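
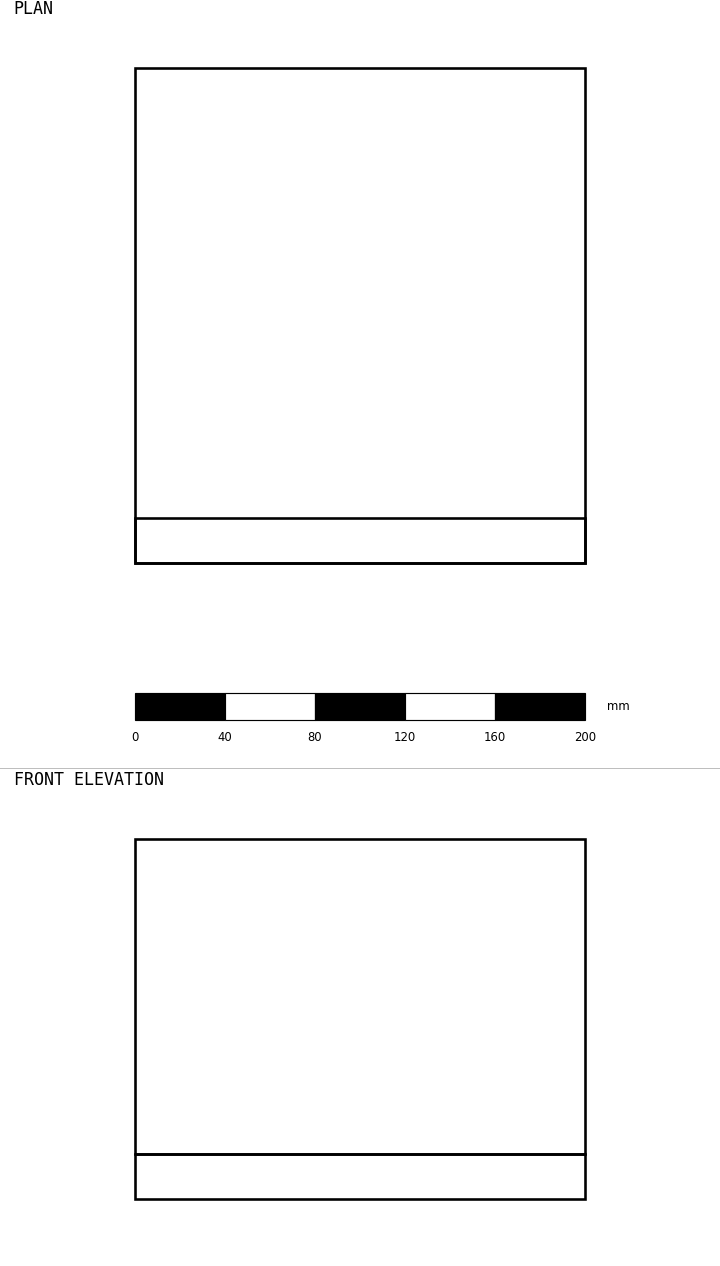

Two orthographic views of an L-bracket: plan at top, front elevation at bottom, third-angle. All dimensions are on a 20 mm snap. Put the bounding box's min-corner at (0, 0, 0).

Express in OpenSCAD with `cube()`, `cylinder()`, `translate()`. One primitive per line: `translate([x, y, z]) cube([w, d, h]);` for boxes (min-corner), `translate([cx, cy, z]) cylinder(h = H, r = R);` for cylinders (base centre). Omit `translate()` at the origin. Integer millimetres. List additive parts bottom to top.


cube([200, 220, 20]);
translate([0, 0, 20]) cube([200, 20, 140]);


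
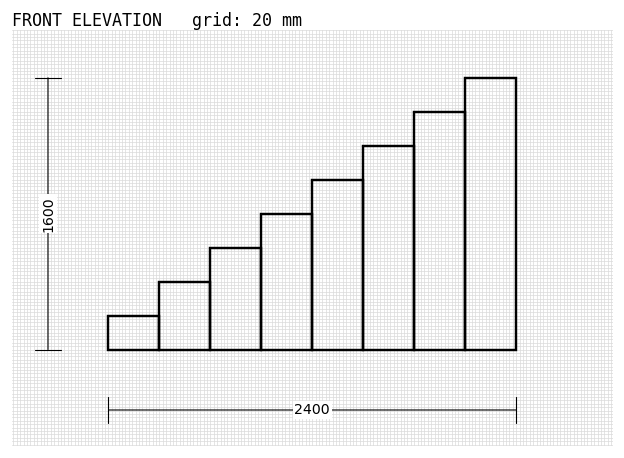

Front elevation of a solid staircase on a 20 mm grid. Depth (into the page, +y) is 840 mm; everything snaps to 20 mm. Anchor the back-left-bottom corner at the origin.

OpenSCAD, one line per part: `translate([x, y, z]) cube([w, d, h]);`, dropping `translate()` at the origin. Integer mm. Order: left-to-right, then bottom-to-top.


cube([300, 840, 200]);
translate([300, 0, 0]) cube([300, 840, 400]);
translate([600, 0, 0]) cube([300, 840, 600]);
translate([900, 0, 0]) cube([300, 840, 800]);
translate([1200, 0, 0]) cube([300, 840, 1000]);
translate([1500, 0, 0]) cube([300, 840, 1200]);
translate([1800, 0, 0]) cube([300, 840, 1400]);
translate([2100, 0, 0]) cube([300, 840, 1600]);


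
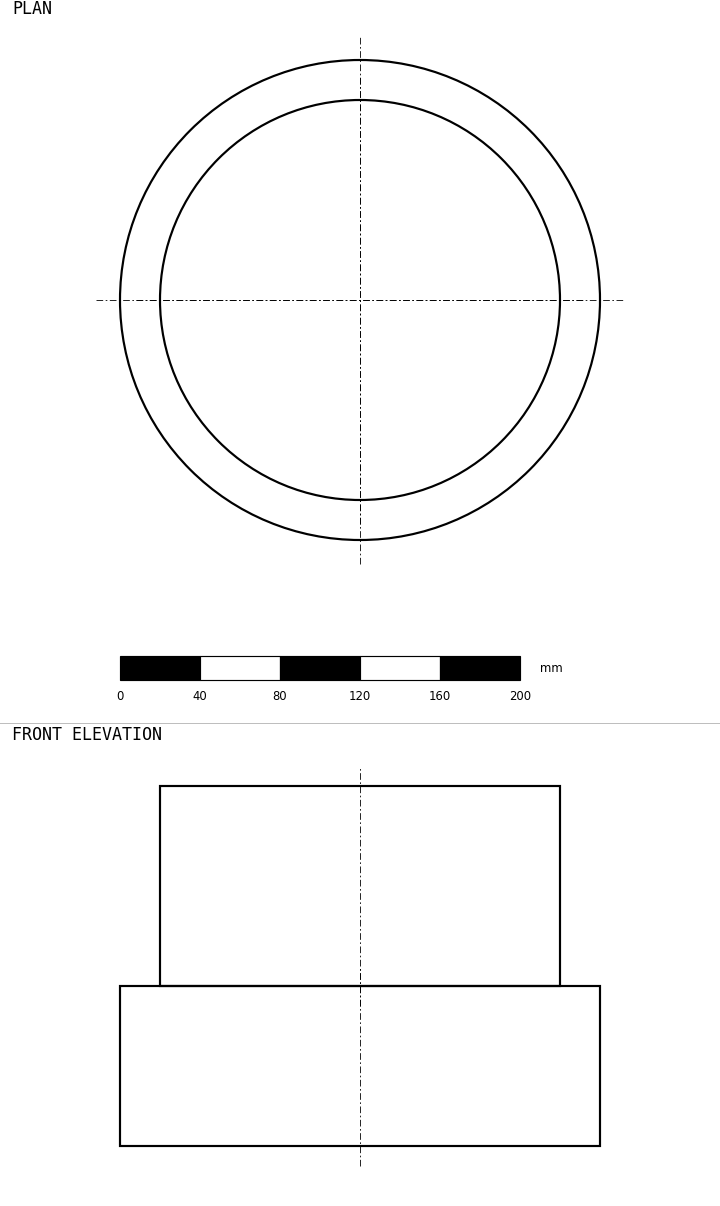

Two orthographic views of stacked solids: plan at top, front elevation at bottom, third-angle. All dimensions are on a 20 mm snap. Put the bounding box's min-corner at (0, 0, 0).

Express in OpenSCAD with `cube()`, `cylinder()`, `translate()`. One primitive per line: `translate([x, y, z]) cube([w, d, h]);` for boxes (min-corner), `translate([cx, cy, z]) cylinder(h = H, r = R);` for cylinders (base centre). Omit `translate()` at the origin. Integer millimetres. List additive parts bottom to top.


translate([120, 120, 0]) cylinder(h = 80, r = 120);
translate([120, 120, 80]) cylinder(h = 100, r = 100);


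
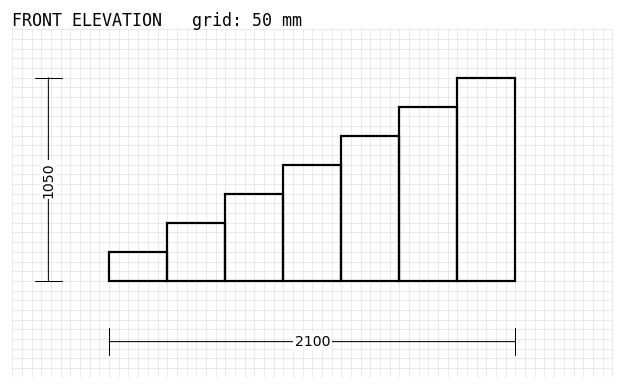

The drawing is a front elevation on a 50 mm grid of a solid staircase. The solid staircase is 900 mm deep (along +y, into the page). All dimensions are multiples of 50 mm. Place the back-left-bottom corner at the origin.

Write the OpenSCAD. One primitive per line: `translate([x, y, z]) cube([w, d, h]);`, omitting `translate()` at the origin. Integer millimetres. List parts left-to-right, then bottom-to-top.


cube([300, 900, 150]);
translate([300, 0, 0]) cube([300, 900, 300]);
translate([600, 0, 0]) cube([300, 900, 450]);
translate([900, 0, 0]) cube([300, 900, 600]);
translate([1200, 0, 0]) cube([300, 900, 750]);
translate([1500, 0, 0]) cube([300, 900, 900]);
translate([1800, 0, 0]) cube([300, 900, 1050]);


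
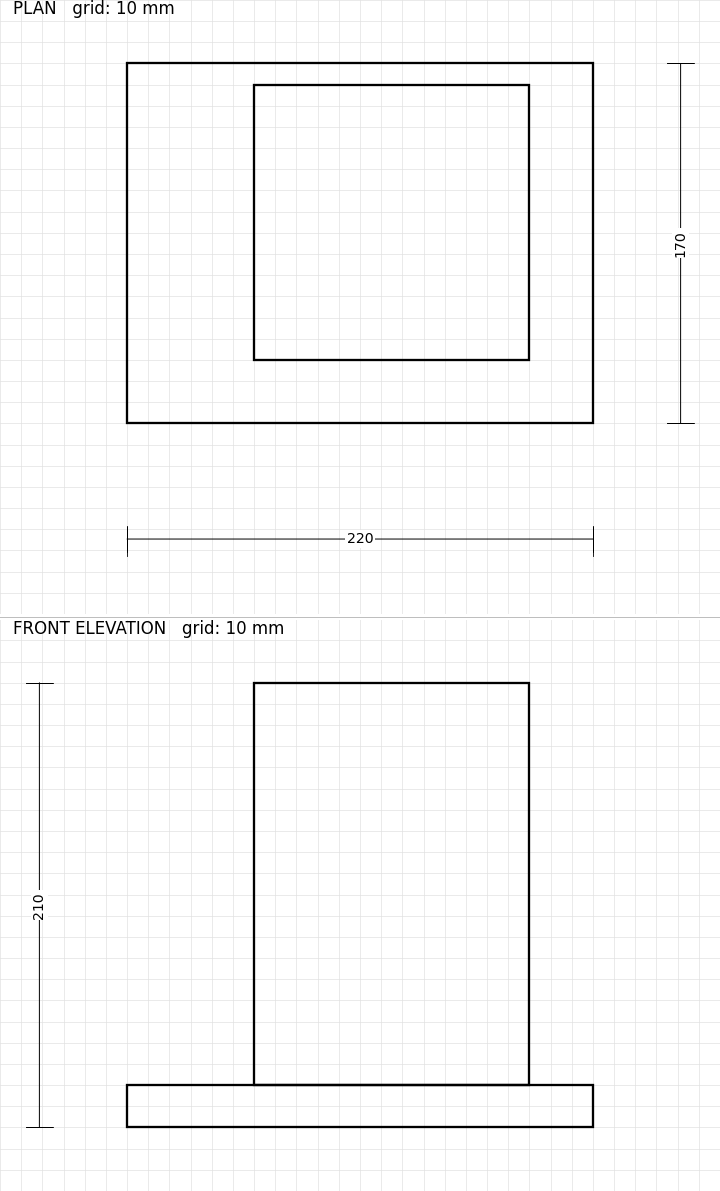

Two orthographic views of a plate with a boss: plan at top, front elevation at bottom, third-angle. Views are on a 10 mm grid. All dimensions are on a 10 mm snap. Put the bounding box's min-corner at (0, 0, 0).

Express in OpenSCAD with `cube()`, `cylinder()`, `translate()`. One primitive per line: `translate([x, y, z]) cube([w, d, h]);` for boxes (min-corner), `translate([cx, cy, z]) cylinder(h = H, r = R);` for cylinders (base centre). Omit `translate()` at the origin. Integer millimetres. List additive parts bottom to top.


cube([220, 170, 20]);
translate([60, 30, 20]) cube([130, 130, 190]);


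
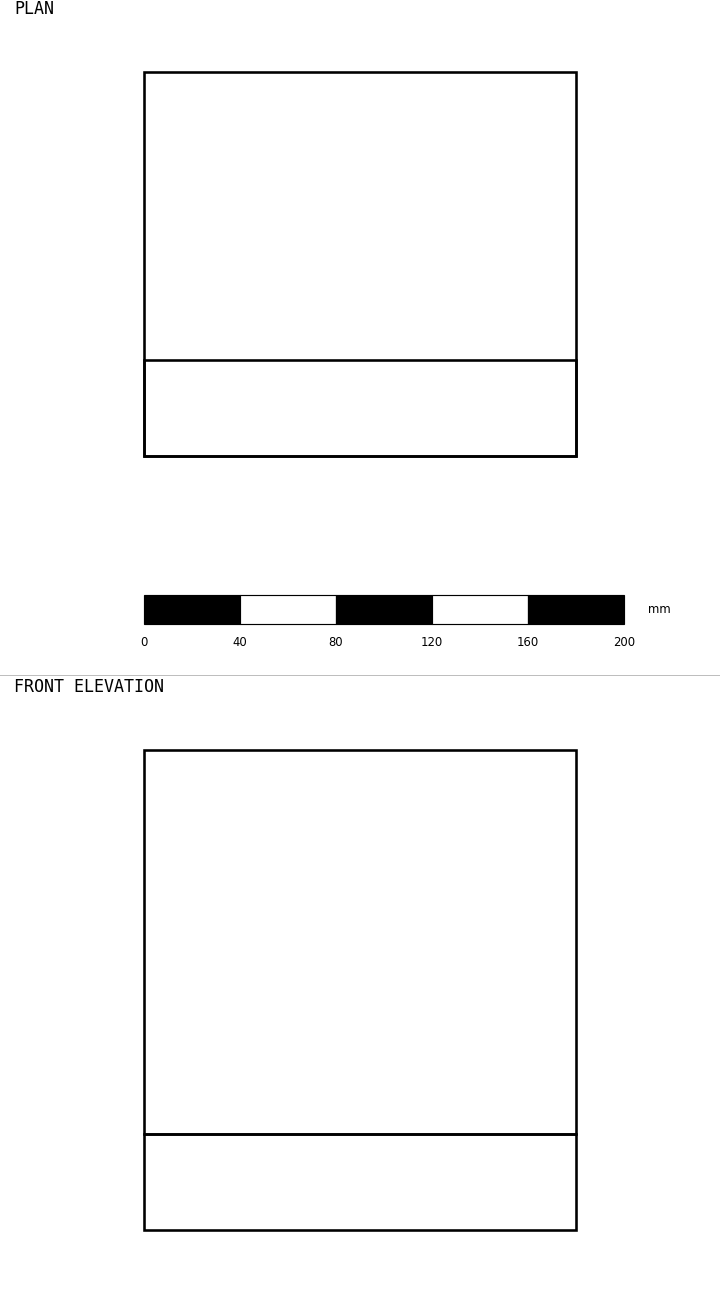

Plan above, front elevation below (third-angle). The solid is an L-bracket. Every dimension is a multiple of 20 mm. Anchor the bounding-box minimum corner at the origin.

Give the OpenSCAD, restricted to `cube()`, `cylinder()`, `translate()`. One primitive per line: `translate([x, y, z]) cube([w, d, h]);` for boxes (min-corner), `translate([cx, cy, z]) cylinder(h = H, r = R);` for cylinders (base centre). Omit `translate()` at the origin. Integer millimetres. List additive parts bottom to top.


cube([180, 160, 40]);
translate([0, 0, 40]) cube([180, 40, 160]);


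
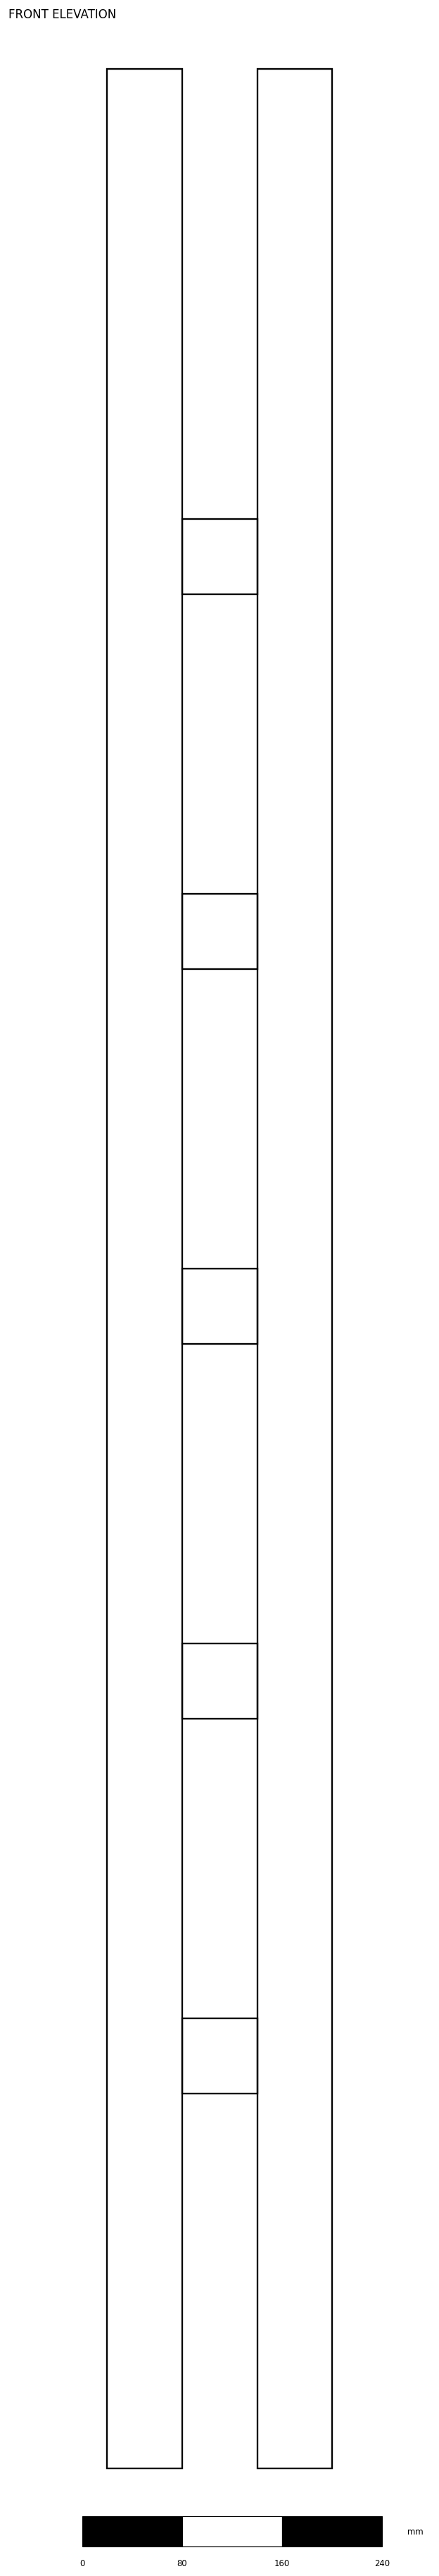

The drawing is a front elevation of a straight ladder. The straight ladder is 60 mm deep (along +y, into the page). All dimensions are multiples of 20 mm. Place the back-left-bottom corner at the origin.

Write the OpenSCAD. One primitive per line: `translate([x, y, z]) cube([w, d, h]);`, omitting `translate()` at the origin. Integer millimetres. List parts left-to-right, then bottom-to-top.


cube([60, 60, 1920]);
translate([60, 0, 300]) cube([60, 60, 60]);
translate([60, 0, 600]) cube([60, 60, 60]);
translate([60, 0, 900]) cube([60, 60, 60]);
translate([60, 0, 1200]) cube([60, 60, 60]);
translate([60, 0, 1500]) cube([60, 60, 60]);
translate([120, 0, 0]) cube([60, 60, 1920]);


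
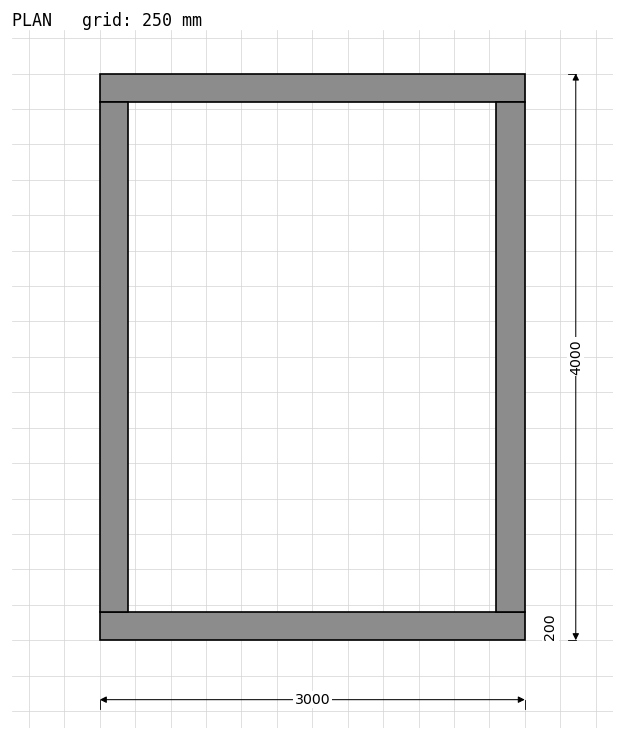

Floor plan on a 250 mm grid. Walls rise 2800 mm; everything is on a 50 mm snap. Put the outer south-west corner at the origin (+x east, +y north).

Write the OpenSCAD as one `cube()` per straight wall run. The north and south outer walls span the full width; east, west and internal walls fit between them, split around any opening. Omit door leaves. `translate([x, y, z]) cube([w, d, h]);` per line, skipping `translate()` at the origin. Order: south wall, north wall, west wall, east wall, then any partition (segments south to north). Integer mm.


cube([3000, 200, 2800]);
translate([0, 3800, 0]) cube([3000, 200, 2800]);
translate([0, 200, 0]) cube([200, 3600, 2800]);
translate([2800, 200, 0]) cube([200, 3600, 2800]);


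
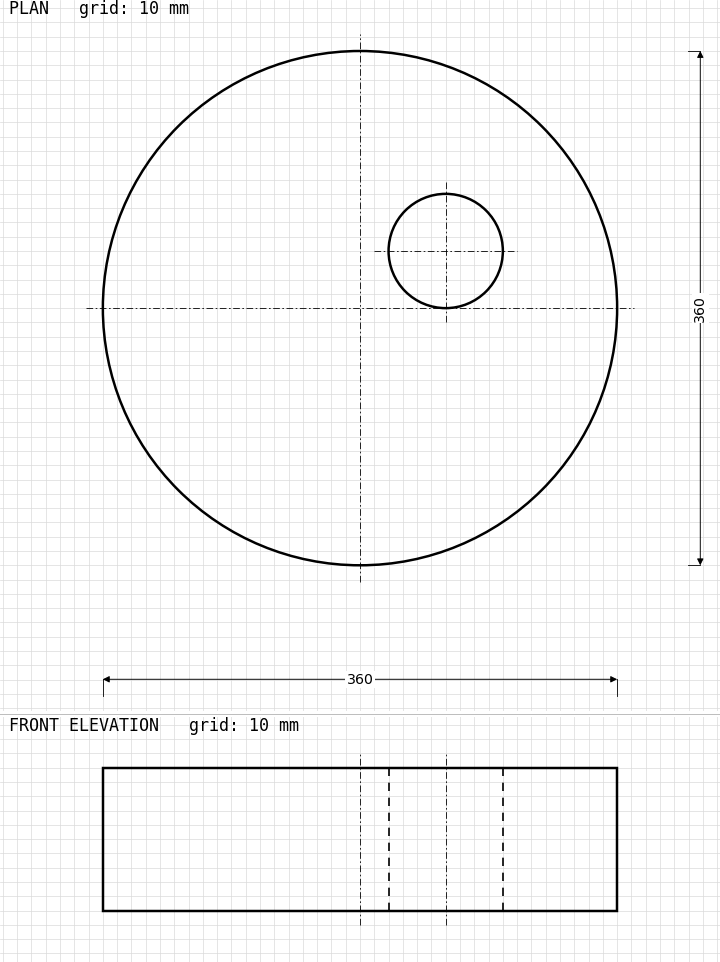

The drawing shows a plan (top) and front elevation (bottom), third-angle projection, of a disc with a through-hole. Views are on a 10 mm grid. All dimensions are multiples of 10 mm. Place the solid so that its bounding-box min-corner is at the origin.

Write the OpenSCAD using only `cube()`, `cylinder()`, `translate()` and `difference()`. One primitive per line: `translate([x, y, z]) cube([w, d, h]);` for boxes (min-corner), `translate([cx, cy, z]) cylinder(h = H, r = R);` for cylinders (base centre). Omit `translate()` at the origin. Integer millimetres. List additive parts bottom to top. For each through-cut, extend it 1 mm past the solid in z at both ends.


difference() {
  translate([180, 180, 0]) cylinder(h = 100, r = 180);
  translate([240, 220, -1]) cylinder(h = 102, r = 40);
}


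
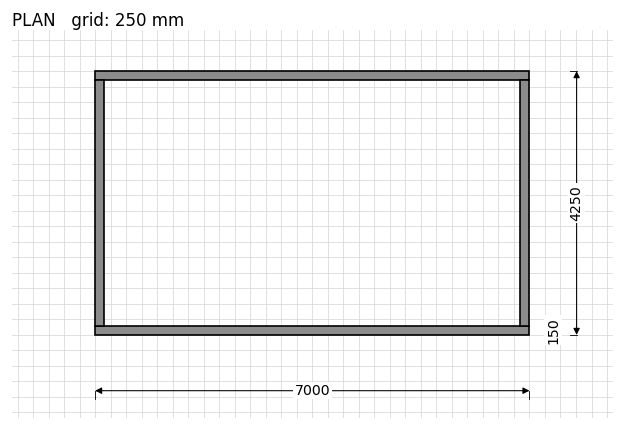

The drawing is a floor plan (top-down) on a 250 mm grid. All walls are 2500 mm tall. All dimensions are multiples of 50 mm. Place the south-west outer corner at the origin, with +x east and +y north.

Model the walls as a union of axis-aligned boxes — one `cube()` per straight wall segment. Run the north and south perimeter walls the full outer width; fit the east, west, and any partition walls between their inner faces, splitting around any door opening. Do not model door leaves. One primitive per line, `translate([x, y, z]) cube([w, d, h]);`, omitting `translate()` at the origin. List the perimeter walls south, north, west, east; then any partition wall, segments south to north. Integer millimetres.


cube([7000, 150, 2500]);
translate([0, 4100, 0]) cube([7000, 150, 2500]);
translate([0, 150, 0]) cube([150, 3950, 2500]);
translate([6850, 150, 0]) cube([150, 3950, 2500]);


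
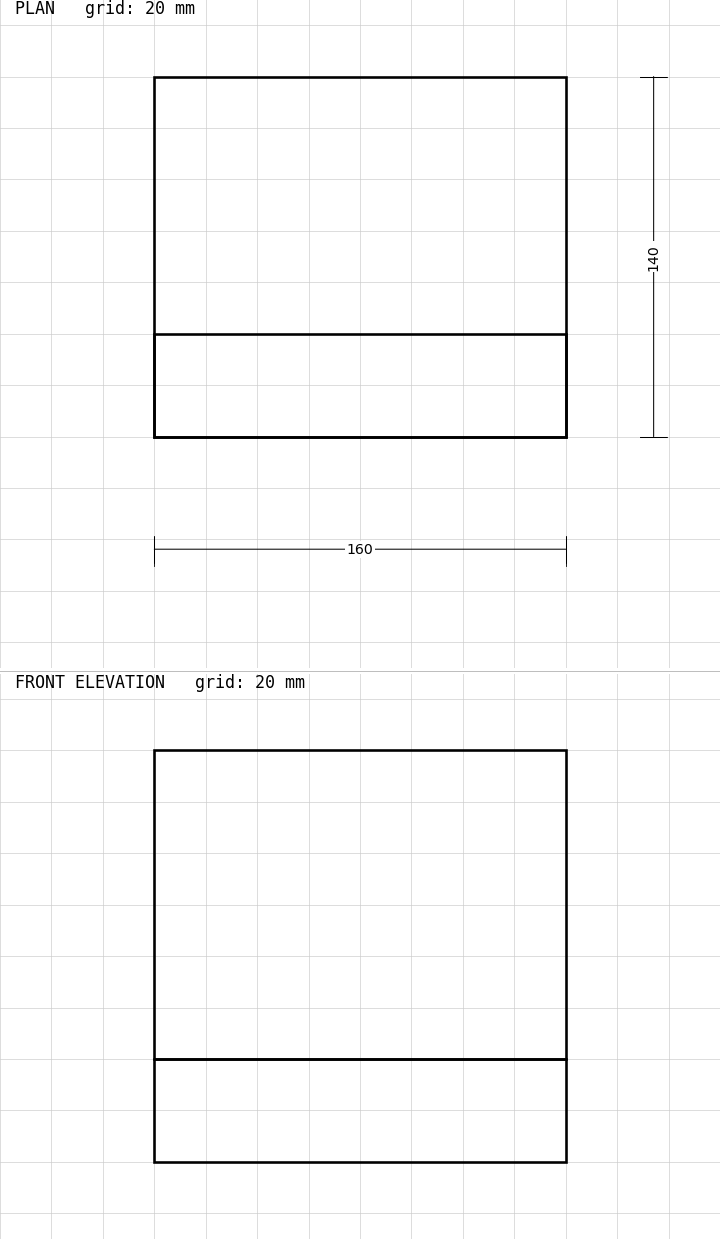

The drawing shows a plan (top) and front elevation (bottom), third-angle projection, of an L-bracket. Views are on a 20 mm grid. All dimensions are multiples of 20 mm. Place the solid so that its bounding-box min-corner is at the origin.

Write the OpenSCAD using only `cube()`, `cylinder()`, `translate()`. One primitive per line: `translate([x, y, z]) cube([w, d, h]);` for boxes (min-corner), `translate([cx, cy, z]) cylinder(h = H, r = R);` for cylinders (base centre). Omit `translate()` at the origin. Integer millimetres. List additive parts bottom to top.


cube([160, 140, 40]);
translate([0, 0, 40]) cube([160, 40, 120]);


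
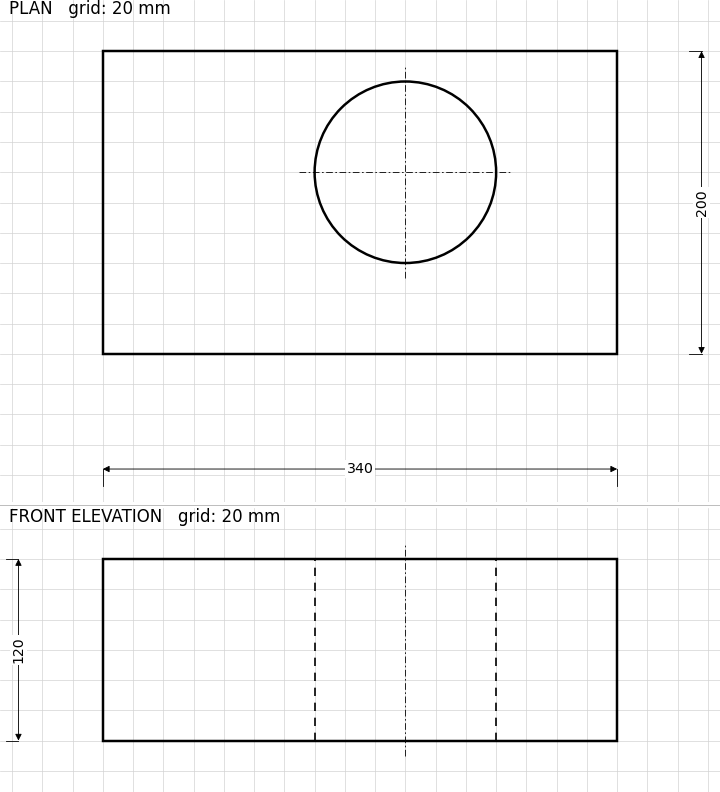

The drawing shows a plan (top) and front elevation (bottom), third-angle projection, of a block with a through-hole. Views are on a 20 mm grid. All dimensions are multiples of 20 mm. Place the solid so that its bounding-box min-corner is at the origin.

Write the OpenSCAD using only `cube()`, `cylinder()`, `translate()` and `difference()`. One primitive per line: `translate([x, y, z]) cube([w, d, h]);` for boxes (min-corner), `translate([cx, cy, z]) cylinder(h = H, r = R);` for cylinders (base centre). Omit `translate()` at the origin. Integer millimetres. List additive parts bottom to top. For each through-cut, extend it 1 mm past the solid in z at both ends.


difference() {
  cube([340, 200, 120]);
  translate([200, 120, -1]) cylinder(h = 122, r = 60);
}


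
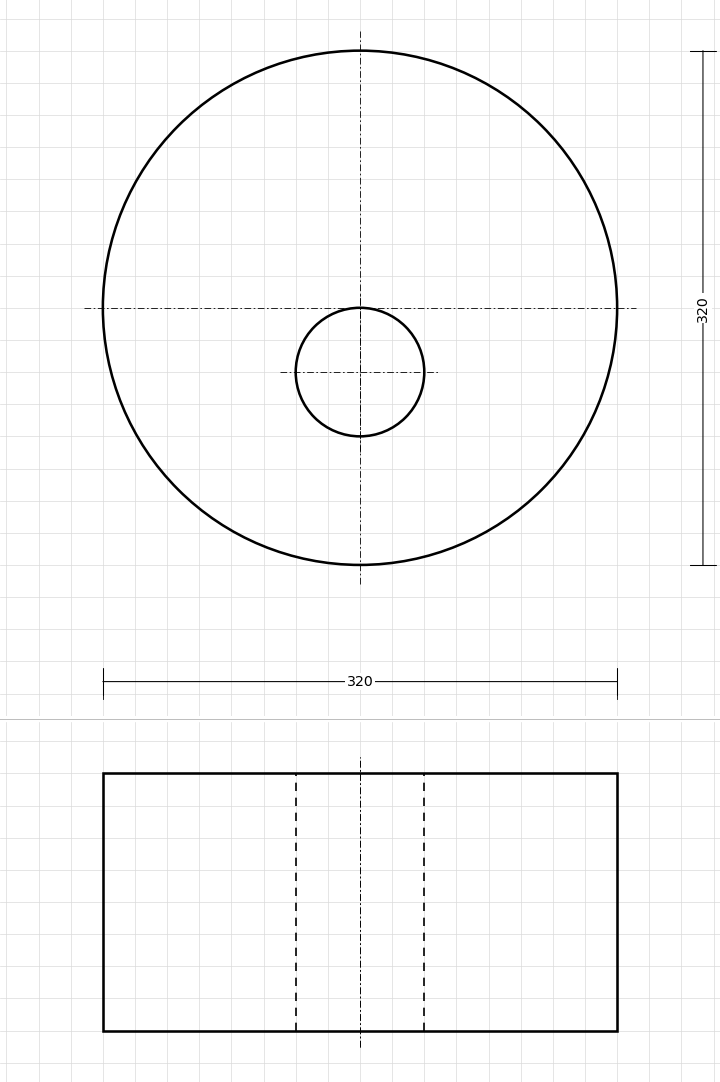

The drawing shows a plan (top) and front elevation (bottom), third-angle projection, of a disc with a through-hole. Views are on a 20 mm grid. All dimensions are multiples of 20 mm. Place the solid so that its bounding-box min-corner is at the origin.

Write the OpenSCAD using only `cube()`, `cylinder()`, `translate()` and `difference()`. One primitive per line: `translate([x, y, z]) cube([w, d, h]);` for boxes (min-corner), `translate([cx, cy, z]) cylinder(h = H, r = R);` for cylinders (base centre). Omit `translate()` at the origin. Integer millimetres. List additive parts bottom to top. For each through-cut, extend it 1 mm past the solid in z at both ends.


difference() {
  translate([160, 160, 0]) cylinder(h = 160, r = 160);
  translate([160, 120, -1]) cylinder(h = 162, r = 40);
}


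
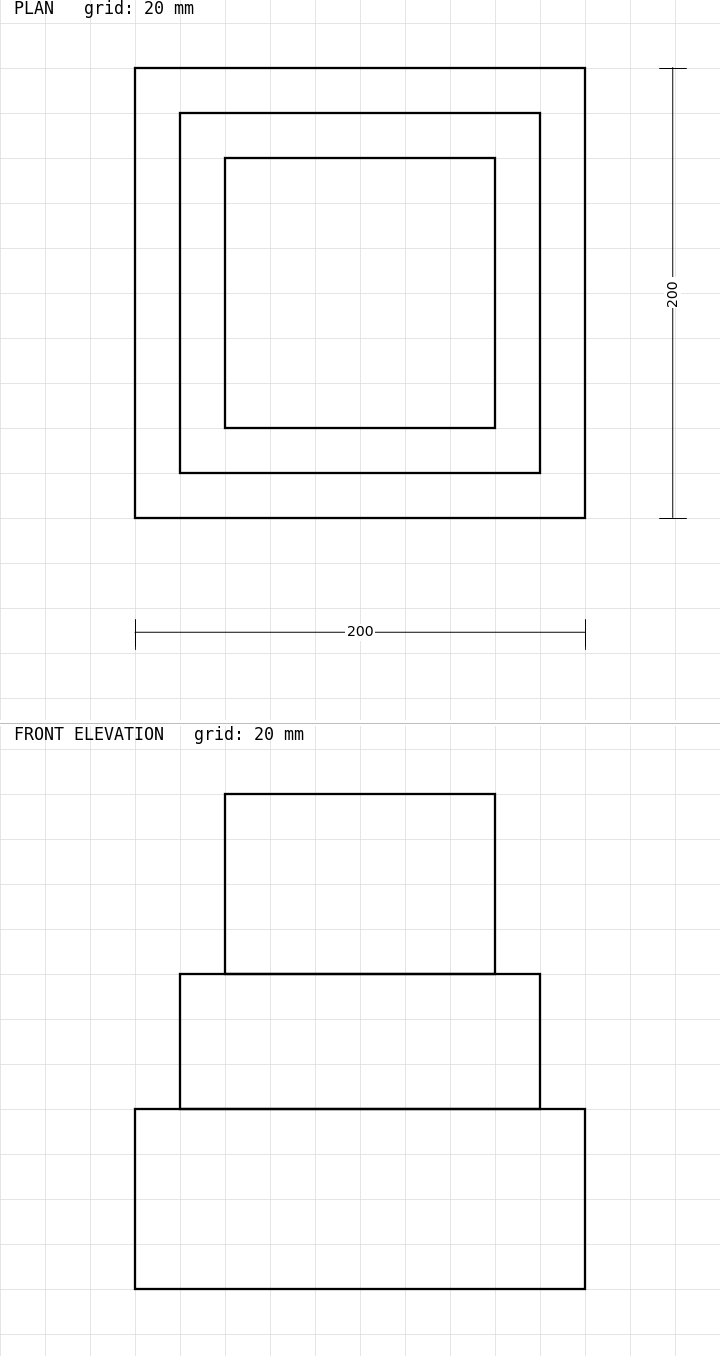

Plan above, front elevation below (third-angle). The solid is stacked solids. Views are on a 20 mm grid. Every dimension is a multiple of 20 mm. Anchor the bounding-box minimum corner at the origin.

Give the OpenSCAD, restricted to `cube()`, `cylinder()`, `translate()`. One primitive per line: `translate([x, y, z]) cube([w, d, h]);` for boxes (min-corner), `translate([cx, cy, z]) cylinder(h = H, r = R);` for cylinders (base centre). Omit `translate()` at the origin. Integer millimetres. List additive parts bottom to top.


cube([200, 200, 80]);
translate([20, 20, 80]) cube([160, 160, 60]);
translate([40, 40, 140]) cube([120, 120, 80]);


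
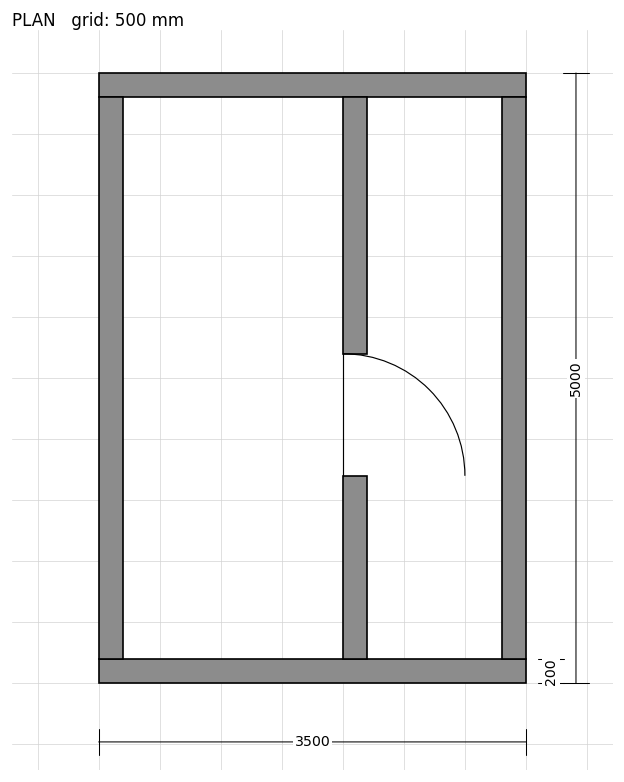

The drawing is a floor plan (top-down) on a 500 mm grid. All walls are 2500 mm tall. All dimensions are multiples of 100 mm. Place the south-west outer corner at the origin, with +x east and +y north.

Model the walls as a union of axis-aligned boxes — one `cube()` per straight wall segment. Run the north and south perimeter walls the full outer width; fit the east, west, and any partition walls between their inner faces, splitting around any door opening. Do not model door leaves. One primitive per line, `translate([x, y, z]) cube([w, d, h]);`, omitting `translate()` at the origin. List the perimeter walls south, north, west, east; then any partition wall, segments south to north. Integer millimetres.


cube([3500, 200, 2500]);
translate([0, 4800, 0]) cube([3500, 200, 2500]);
translate([0, 200, 0]) cube([200, 4600, 2500]);
translate([3300, 200, 0]) cube([200, 4600, 2500]);
translate([2000, 200, 0]) cube([200, 1500, 2500]);
translate([2000, 2700, 0]) cube([200, 2100, 2500]);


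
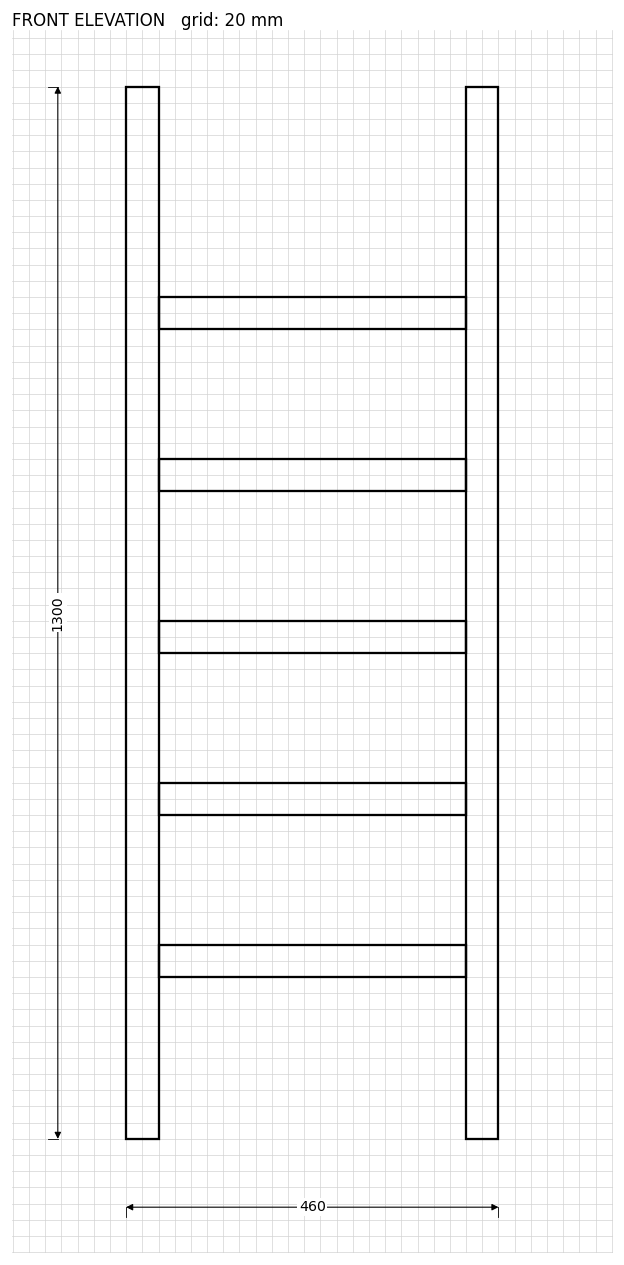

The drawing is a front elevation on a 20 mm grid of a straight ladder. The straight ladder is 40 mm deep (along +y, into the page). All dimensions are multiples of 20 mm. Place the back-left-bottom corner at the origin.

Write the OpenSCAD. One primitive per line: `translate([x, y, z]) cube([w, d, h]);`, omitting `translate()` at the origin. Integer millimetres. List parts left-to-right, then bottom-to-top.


cube([40, 40, 1300]);
translate([40, 0, 200]) cube([380, 40, 40]);
translate([40, 0, 400]) cube([380, 40, 40]);
translate([40, 0, 600]) cube([380, 40, 40]);
translate([40, 0, 800]) cube([380, 40, 40]);
translate([40, 0, 1000]) cube([380, 40, 40]);
translate([420, 0, 0]) cube([40, 40, 1300]);


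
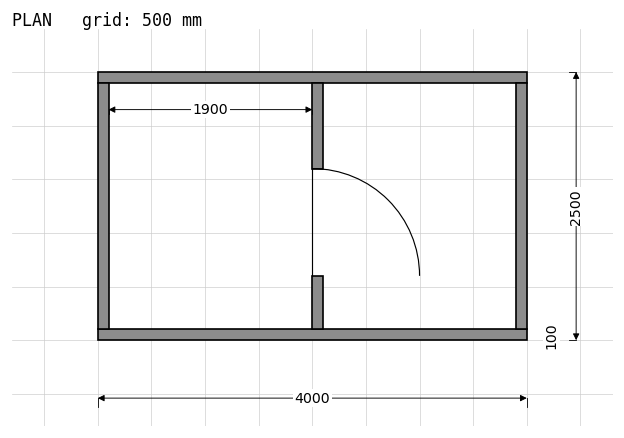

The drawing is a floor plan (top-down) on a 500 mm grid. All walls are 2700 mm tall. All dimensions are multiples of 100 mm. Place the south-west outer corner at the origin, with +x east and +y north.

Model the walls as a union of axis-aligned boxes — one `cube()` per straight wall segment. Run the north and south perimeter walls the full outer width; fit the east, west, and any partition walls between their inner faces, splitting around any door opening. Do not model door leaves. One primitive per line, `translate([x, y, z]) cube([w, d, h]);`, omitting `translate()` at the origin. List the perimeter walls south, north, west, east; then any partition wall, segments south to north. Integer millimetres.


cube([4000, 100, 2700]);
translate([0, 2400, 0]) cube([4000, 100, 2700]);
translate([0, 100, 0]) cube([100, 2300, 2700]);
translate([3900, 100, 0]) cube([100, 2300, 2700]);
translate([2000, 100, 0]) cube([100, 500, 2700]);
translate([2000, 1600, 0]) cube([100, 800, 2700]);


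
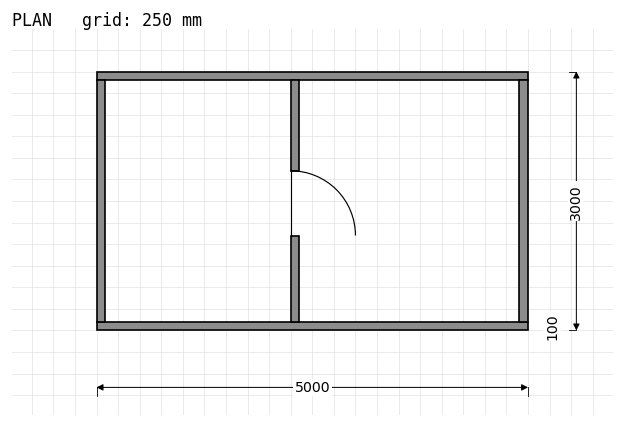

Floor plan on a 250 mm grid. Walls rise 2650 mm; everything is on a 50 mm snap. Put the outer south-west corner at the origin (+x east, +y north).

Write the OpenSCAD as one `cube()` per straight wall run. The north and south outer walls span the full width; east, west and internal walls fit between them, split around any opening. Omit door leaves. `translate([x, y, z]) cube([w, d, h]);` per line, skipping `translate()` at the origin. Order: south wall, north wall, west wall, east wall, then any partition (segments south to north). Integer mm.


cube([5000, 100, 2650]);
translate([0, 2900, 0]) cube([5000, 100, 2650]);
translate([0, 100, 0]) cube([100, 2800, 2650]);
translate([4900, 100, 0]) cube([100, 2800, 2650]);
translate([2250, 100, 0]) cube([100, 1000, 2650]);
translate([2250, 1850, 0]) cube([100, 1050, 2650]);


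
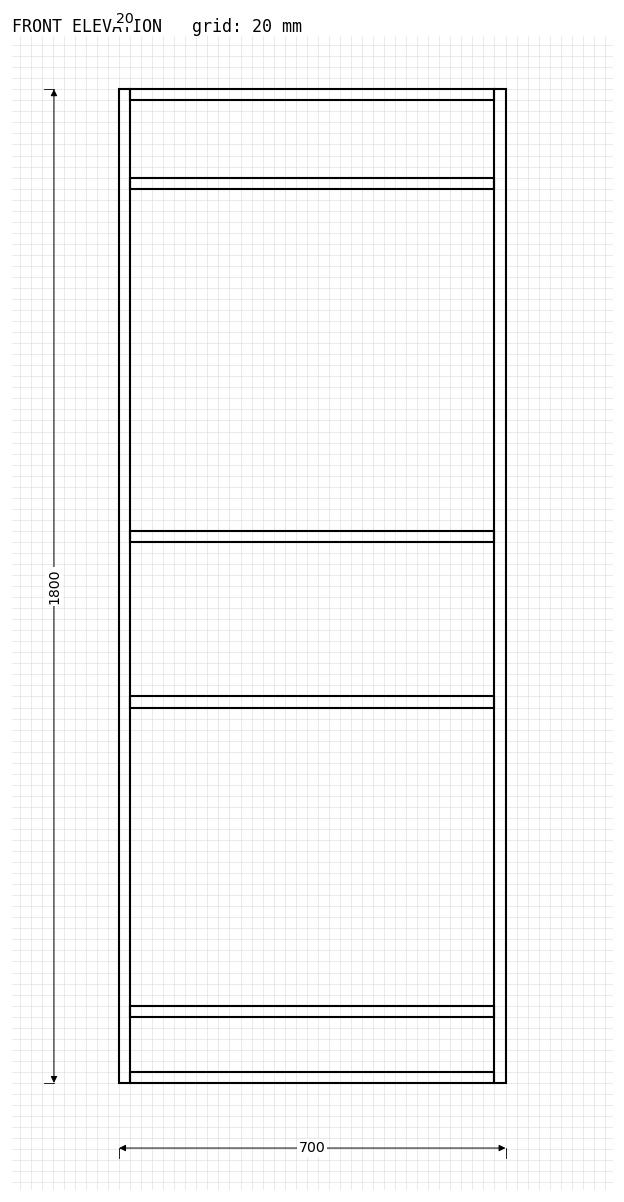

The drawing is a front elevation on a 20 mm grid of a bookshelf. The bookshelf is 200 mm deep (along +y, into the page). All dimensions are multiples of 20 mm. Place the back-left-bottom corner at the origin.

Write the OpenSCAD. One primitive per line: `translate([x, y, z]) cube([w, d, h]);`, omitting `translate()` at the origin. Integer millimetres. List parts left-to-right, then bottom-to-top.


cube([20, 200, 1800]);
translate([20, 0, 0]) cube([660, 200, 20]);
translate([20, 0, 120]) cube([660, 200, 20]);
translate([20, 0, 680]) cube([660, 200, 20]);
translate([20, 0, 980]) cube([660, 200, 20]);
translate([20, 0, 1620]) cube([660, 200, 20]);
translate([20, 0, 1780]) cube([660, 200, 20]);
translate([680, 0, 0]) cube([20, 200, 1800]);


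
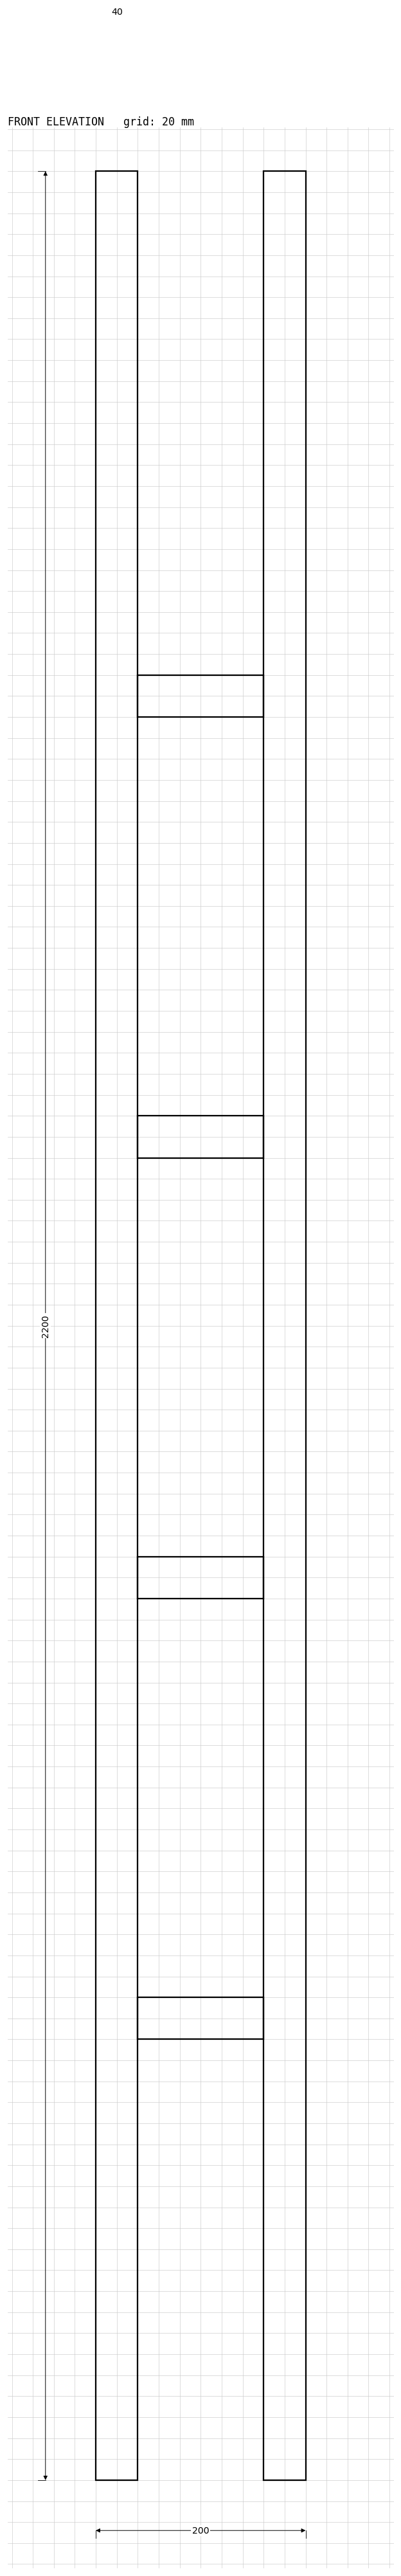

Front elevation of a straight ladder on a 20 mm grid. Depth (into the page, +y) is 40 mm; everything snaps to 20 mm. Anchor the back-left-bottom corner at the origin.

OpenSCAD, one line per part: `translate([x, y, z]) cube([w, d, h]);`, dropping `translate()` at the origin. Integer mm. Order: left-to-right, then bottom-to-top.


cube([40, 40, 2200]);
translate([40, 0, 420]) cube([120, 40, 40]);
translate([40, 0, 840]) cube([120, 40, 40]);
translate([40, 0, 1260]) cube([120, 40, 40]);
translate([40, 0, 1680]) cube([120, 40, 40]);
translate([160, 0, 0]) cube([40, 40, 2200]);


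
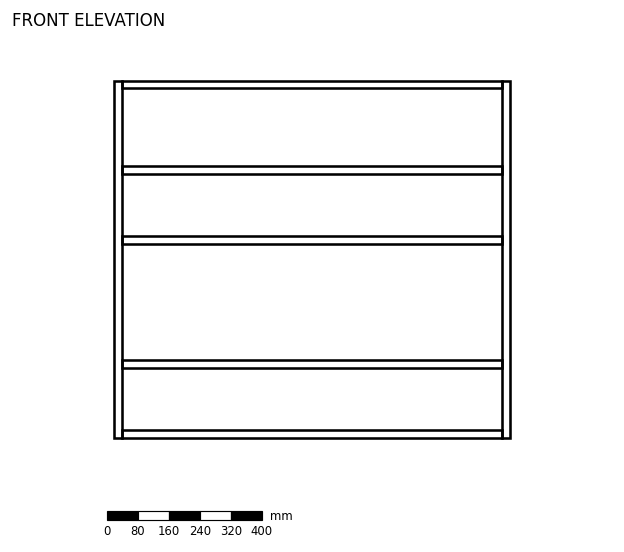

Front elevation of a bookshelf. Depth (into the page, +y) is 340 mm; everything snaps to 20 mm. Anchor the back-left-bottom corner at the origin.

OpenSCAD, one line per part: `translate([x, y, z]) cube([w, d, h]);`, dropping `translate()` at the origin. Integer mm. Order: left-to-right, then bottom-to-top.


cube([20, 340, 920]);
translate([20, 0, 0]) cube([980, 340, 20]);
translate([20, 0, 180]) cube([980, 340, 20]);
translate([20, 0, 500]) cube([980, 340, 20]);
translate([20, 0, 680]) cube([980, 340, 20]);
translate([20, 0, 900]) cube([980, 340, 20]);
translate([1000, 0, 0]) cube([20, 340, 920]);


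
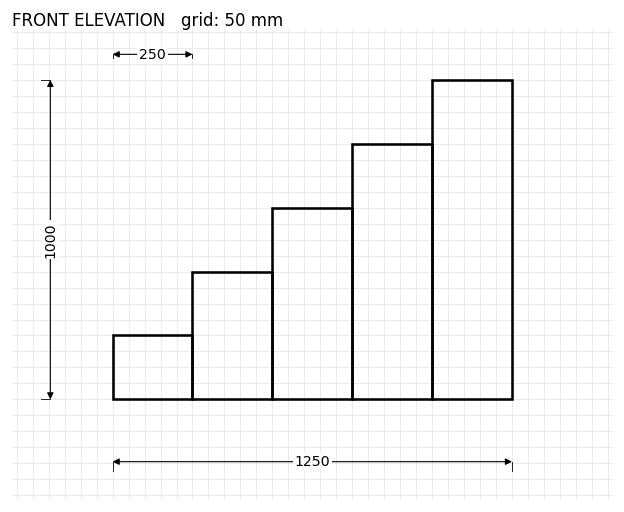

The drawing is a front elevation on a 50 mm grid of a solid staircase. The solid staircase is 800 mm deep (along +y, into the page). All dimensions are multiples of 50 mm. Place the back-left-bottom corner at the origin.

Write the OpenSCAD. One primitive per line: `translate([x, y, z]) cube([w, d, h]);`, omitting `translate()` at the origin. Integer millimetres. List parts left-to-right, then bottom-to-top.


cube([250, 800, 200]);
translate([250, 0, 0]) cube([250, 800, 400]);
translate([500, 0, 0]) cube([250, 800, 600]);
translate([750, 0, 0]) cube([250, 800, 800]);
translate([1000, 0, 0]) cube([250, 800, 1000]);


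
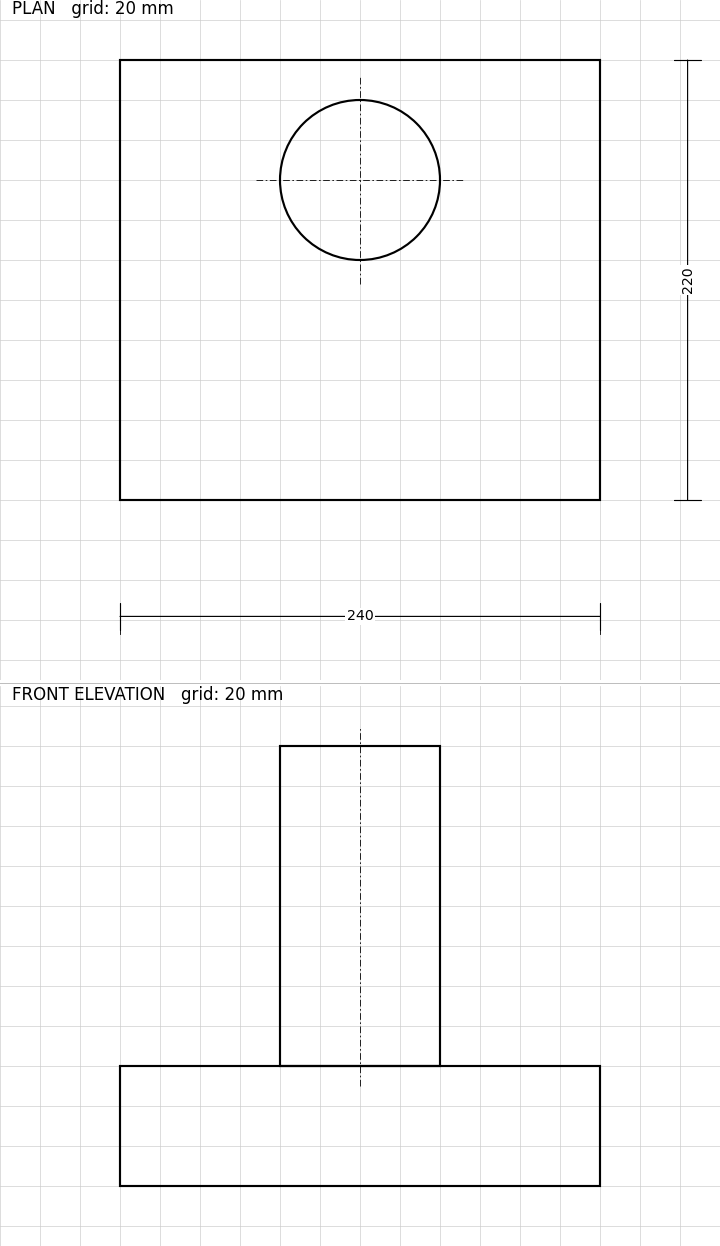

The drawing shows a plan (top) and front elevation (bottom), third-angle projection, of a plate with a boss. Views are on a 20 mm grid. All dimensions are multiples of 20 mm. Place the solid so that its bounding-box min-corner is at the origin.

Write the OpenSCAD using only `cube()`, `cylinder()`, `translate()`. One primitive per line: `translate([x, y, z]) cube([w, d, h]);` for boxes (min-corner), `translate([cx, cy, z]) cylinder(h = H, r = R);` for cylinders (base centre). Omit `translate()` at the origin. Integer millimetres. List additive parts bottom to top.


cube([240, 220, 60]);
translate([120, 160, 60]) cylinder(h = 160, r = 40);


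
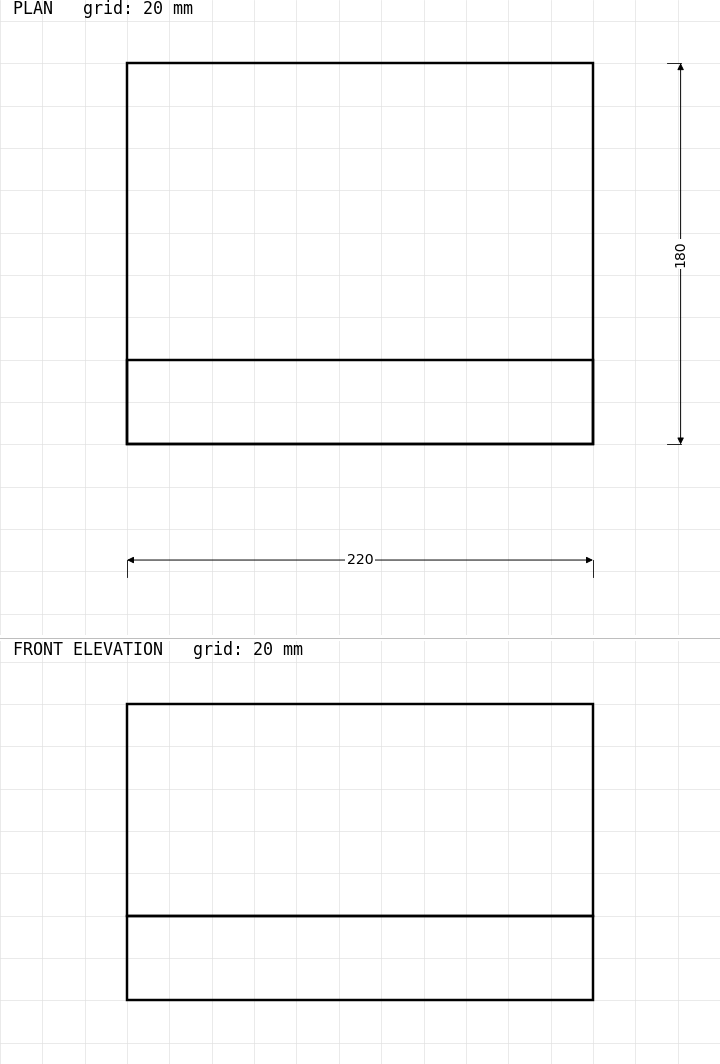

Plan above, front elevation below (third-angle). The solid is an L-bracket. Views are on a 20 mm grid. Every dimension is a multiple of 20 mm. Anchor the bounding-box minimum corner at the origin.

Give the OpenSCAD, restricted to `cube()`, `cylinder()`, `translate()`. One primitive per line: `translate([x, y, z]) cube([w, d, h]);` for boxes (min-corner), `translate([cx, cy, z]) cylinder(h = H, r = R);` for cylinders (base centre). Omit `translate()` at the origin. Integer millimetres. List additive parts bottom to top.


cube([220, 180, 40]);
translate([0, 0, 40]) cube([220, 40, 100]);


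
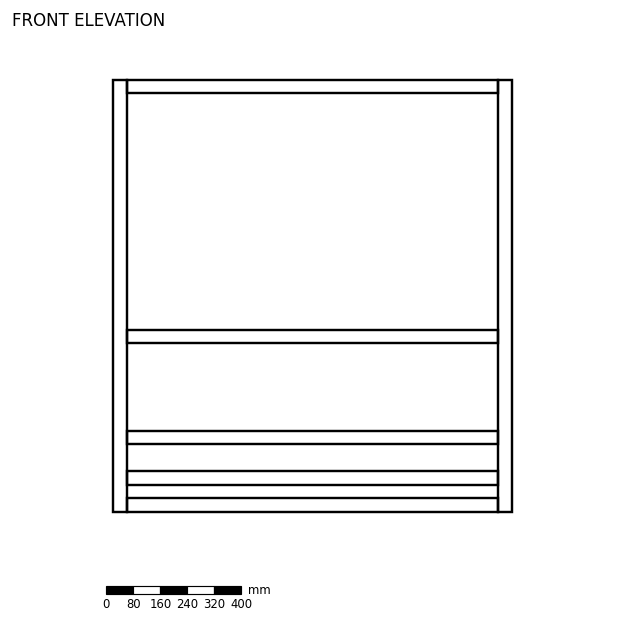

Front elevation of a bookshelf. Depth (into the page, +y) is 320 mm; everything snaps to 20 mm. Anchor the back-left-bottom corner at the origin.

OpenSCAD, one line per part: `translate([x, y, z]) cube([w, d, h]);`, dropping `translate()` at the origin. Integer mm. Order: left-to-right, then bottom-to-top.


cube([40, 320, 1280]);
translate([40, 0, 0]) cube([1100, 320, 40]);
translate([40, 0, 80]) cube([1100, 320, 40]);
translate([40, 0, 200]) cube([1100, 320, 40]);
translate([40, 0, 500]) cube([1100, 320, 40]);
translate([40, 0, 1240]) cube([1100, 320, 40]);
translate([1140, 0, 0]) cube([40, 320, 1280]);


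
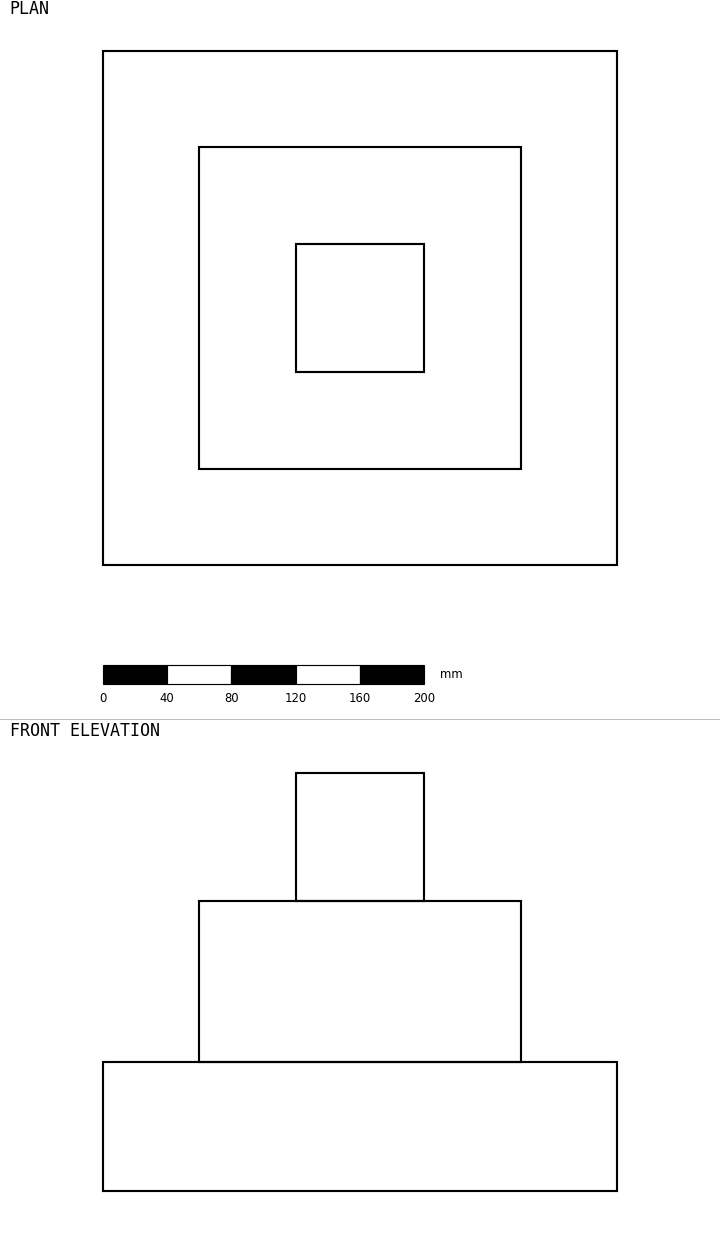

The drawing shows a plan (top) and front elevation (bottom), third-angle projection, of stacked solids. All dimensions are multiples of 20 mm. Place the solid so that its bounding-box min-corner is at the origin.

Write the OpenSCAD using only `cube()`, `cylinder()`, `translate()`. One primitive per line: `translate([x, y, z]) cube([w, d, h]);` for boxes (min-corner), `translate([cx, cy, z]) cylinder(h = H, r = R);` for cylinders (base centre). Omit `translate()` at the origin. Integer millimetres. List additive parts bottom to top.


cube([320, 320, 80]);
translate([60, 60, 80]) cube([200, 200, 100]);
translate([120, 120, 180]) cube([80, 80, 80]);


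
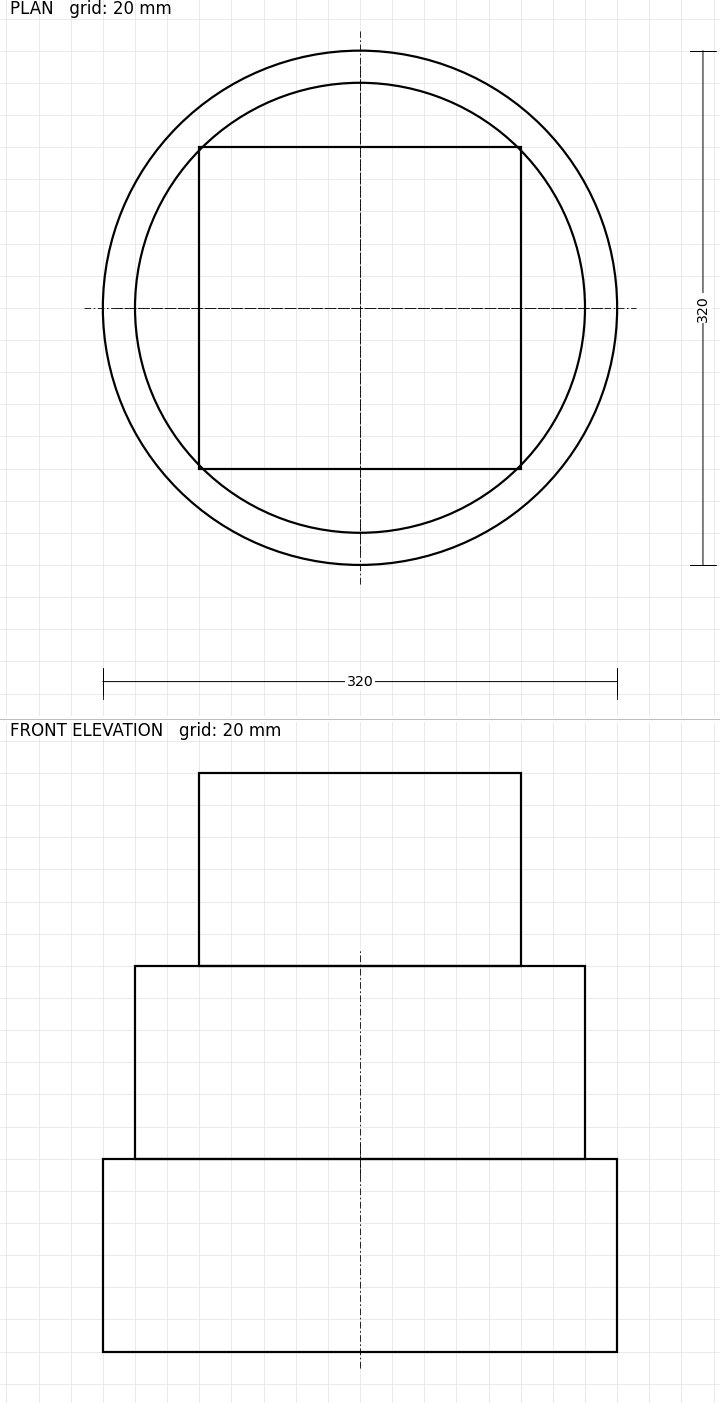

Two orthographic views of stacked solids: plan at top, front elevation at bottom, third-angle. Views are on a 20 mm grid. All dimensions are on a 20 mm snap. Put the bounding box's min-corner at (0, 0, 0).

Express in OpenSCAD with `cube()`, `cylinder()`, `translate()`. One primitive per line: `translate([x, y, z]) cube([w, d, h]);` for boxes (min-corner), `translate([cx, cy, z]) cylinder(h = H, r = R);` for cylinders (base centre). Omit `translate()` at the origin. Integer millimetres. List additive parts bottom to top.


translate([160, 160, 0]) cylinder(h = 120, r = 160);
translate([160, 160, 120]) cylinder(h = 120, r = 140);
translate([60, 60, 240]) cube([200, 200, 120]);


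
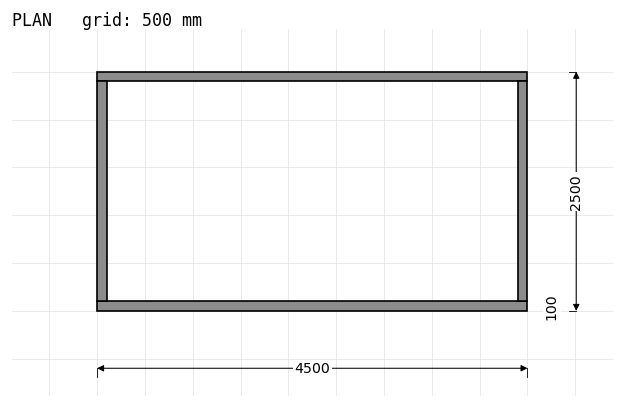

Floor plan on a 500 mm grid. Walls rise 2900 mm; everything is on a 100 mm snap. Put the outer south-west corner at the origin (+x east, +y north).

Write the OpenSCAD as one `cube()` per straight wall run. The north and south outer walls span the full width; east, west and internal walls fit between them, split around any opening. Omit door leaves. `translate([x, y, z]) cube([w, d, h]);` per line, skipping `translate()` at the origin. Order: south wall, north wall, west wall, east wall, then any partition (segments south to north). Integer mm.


cube([4500, 100, 2900]);
translate([0, 2400, 0]) cube([4500, 100, 2900]);
translate([0, 100, 0]) cube([100, 2300, 2900]);
translate([4400, 100, 0]) cube([100, 2300, 2900]);


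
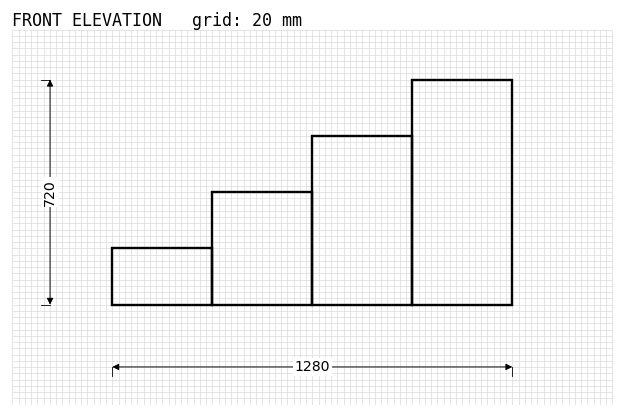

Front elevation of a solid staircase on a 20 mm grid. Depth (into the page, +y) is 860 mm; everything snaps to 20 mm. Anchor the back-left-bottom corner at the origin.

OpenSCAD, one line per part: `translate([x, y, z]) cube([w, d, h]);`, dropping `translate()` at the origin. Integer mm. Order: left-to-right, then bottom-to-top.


cube([320, 860, 180]);
translate([320, 0, 0]) cube([320, 860, 360]);
translate([640, 0, 0]) cube([320, 860, 540]);
translate([960, 0, 0]) cube([320, 860, 720]);


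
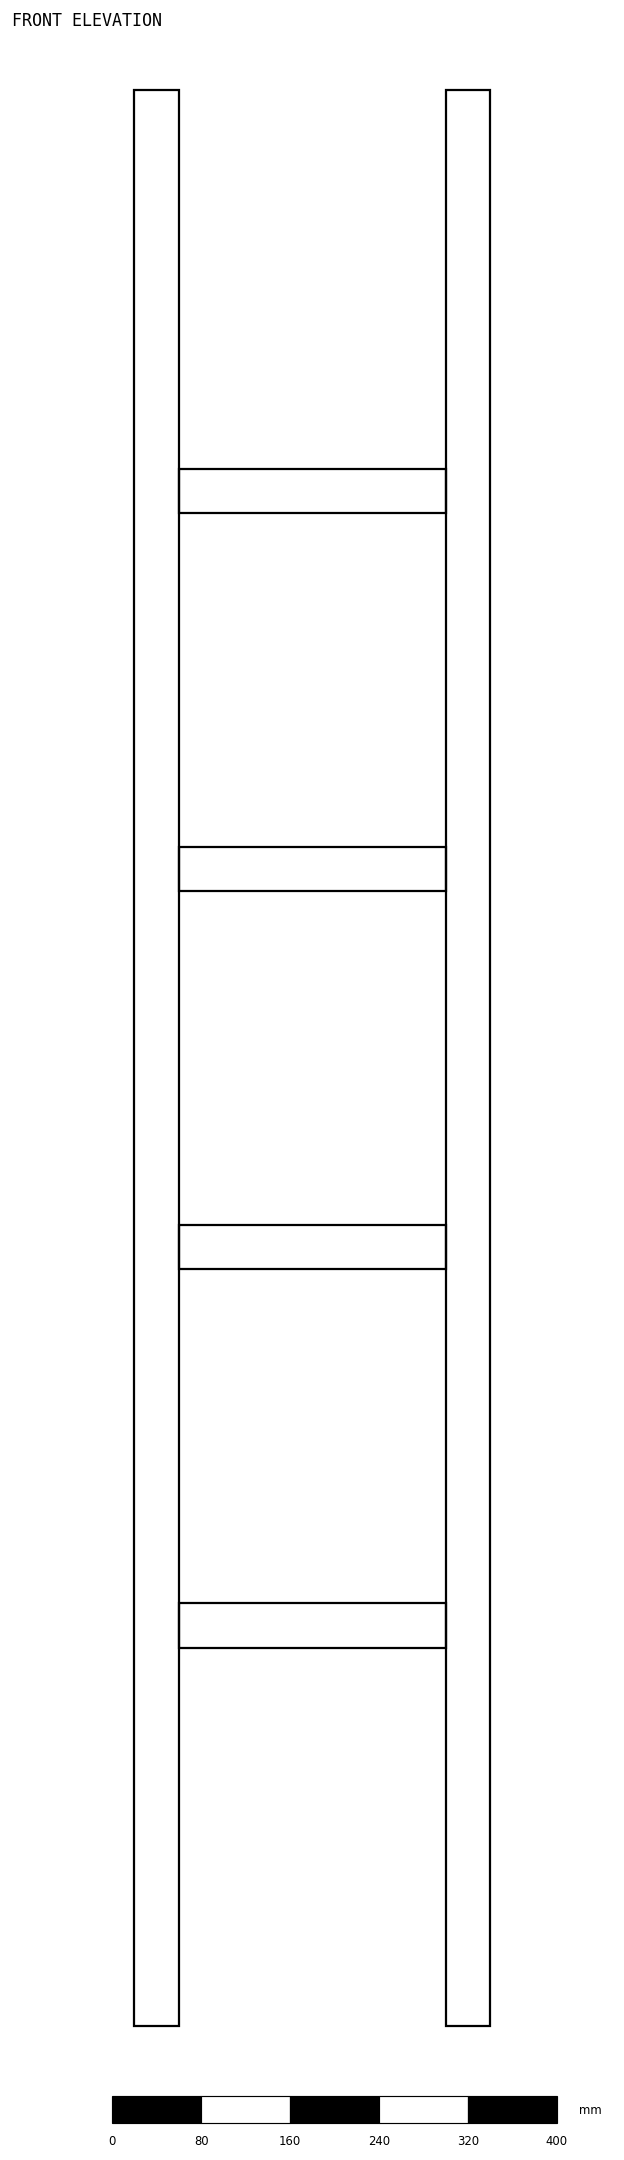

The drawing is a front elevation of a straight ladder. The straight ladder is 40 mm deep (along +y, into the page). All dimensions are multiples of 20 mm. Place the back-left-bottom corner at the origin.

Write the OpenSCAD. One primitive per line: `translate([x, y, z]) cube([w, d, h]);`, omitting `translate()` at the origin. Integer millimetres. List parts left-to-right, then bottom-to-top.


cube([40, 40, 1740]);
translate([40, 0, 340]) cube([240, 40, 40]);
translate([40, 0, 680]) cube([240, 40, 40]);
translate([40, 0, 1020]) cube([240, 40, 40]);
translate([40, 0, 1360]) cube([240, 40, 40]);
translate([280, 0, 0]) cube([40, 40, 1740]);


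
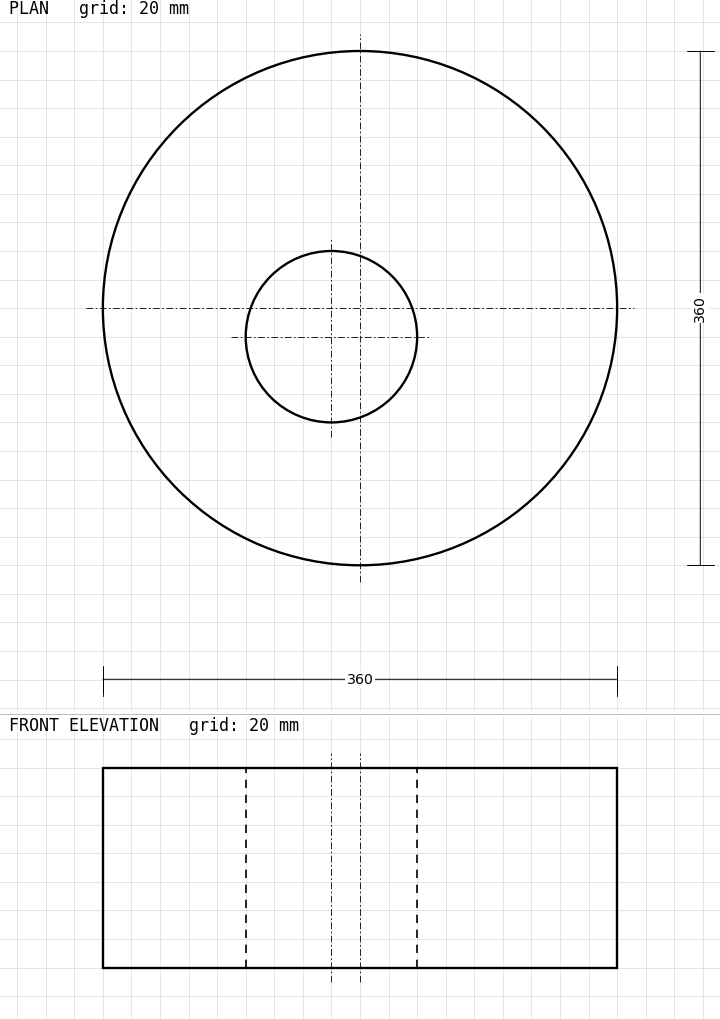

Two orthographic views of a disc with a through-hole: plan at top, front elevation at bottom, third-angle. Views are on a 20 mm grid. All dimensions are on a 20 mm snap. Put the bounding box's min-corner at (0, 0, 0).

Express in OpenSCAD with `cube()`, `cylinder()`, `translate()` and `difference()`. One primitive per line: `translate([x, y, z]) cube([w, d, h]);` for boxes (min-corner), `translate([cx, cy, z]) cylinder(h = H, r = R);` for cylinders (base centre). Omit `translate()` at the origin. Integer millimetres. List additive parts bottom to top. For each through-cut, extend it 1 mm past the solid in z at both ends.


difference() {
  translate([180, 180, 0]) cylinder(h = 140, r = 180);
  translate([160, 160, -1]) cylinder(h = 142, r = 60);
}


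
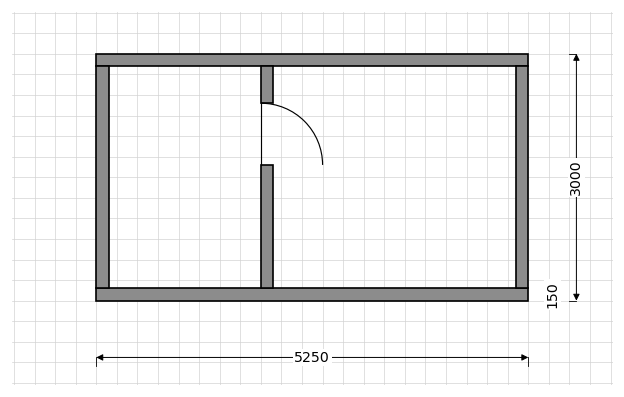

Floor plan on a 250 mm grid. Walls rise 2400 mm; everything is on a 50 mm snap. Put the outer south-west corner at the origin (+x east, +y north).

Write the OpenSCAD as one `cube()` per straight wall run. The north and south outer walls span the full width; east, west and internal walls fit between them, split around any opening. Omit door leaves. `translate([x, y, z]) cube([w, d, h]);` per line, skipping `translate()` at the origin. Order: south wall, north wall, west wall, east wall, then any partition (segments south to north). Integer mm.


cube([5250, 150, 2400]);
translate([0, 2850, 0]) cube([5250, 150, 2400]);
translate([0, 150, 0]) cube([150, 2700, 2400]);
translate([5100, 150, 0]) cube([150, 2700, 2400]);
translate([2000, 150, 0]) cube([150, 1500, 2400]);
translate([2000, 2400, 0]) cube([150, 450, 2400]);


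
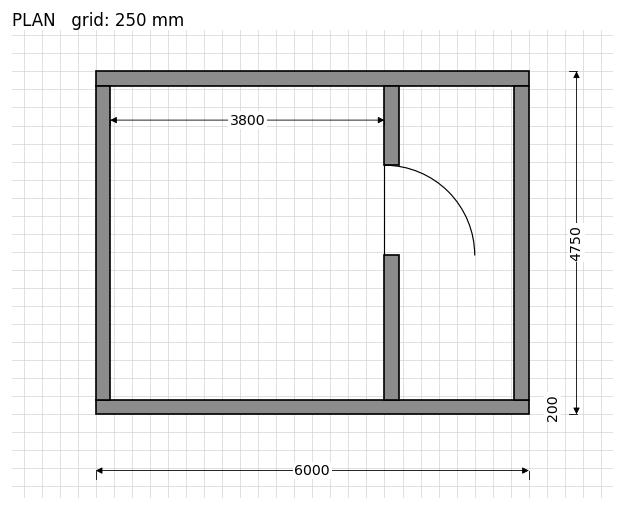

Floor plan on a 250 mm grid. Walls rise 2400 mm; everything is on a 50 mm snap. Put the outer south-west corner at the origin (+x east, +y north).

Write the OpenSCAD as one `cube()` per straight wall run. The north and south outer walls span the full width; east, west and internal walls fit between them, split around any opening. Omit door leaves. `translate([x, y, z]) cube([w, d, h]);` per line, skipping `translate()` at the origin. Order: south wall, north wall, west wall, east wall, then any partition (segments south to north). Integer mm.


cube([6000, 200, 2400]);
translate([0, 4550, 0]) cube([6000, 200, 2400]);
translate([0, 200, 0]) cube([200, 4350, 2400]);
translate([5800, 200, 0]) cube([200, 4350, 2400]);
translate([4000, 200, 0]) cube([200, 2000, 2400]);
translate([4000, 3450, 0]) cube([200, 1100, 2400]);


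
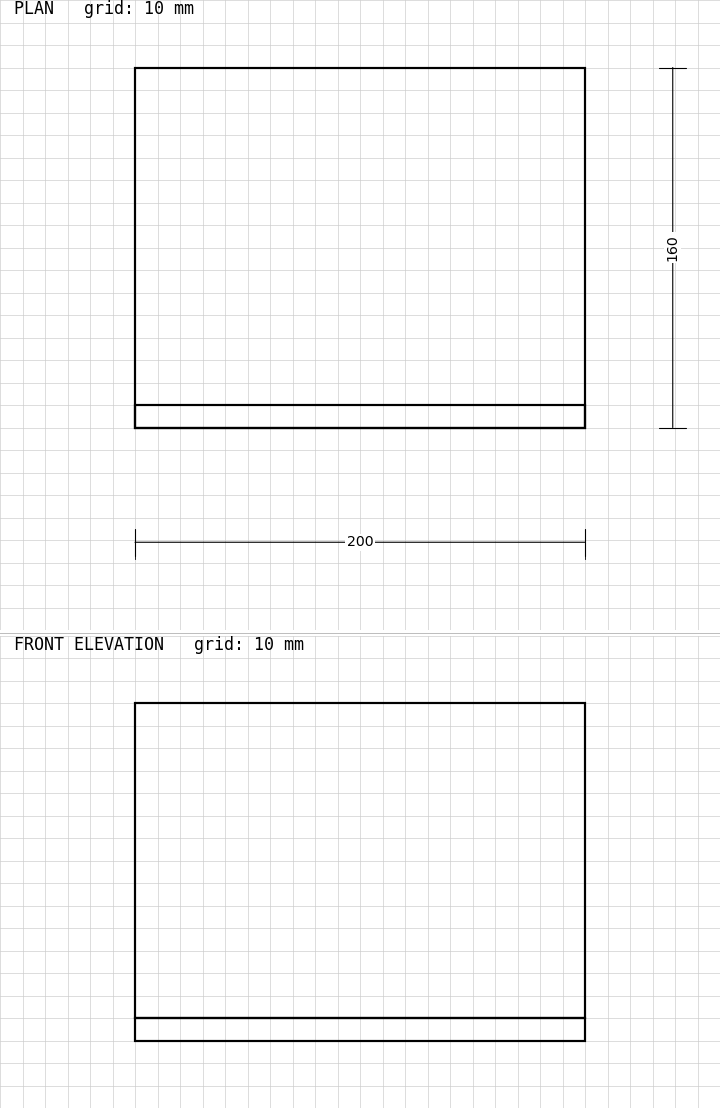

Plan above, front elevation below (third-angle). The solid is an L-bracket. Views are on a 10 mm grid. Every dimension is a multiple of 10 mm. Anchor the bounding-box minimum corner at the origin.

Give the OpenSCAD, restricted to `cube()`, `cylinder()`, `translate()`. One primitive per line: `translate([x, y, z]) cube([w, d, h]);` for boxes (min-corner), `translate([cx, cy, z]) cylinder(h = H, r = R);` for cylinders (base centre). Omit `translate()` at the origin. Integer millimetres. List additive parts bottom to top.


cube([200, 160, 10]);
translate([0, 0, 10]) cube([200, 10, 140]);
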